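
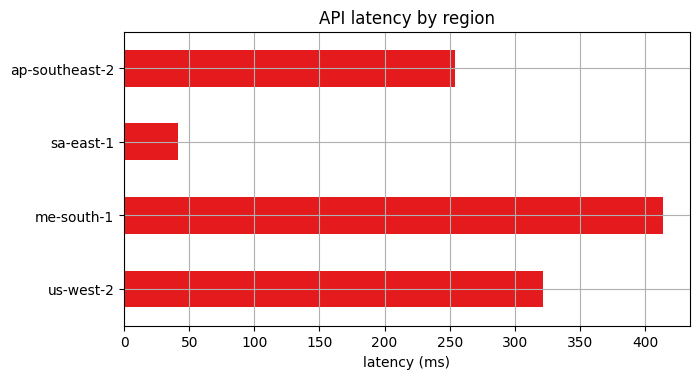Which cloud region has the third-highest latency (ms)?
Top 4: me-south-1 ≈ 400, us-west-2 ≈ 300, ap-southeast-2 ≈ 250, sa-east-1 ≈ 50.

ap-southeast-2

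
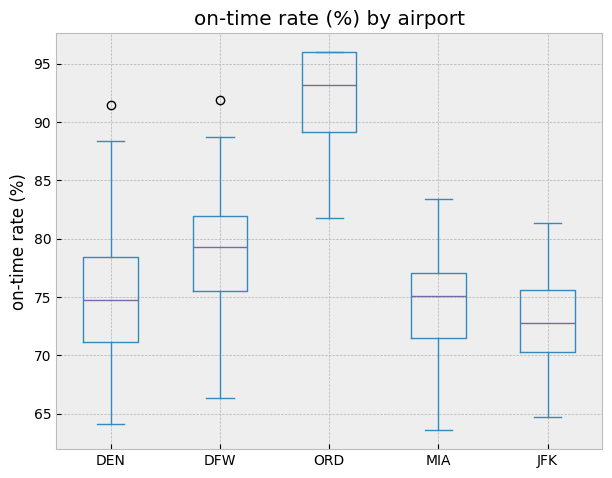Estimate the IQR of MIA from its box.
Q3 ≈ 78, Q1 ≈ 72; IQR ≈ 6.

≈ 6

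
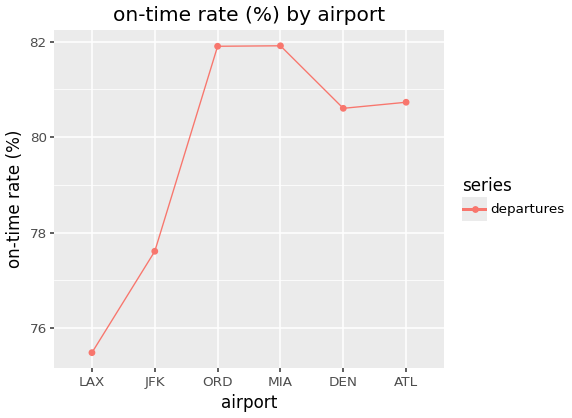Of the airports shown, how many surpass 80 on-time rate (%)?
4

Above 80: ORD, MIA, DEN, ATL.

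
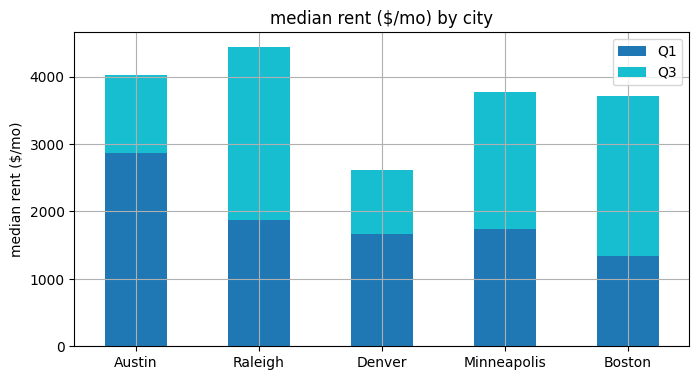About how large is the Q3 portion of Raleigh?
≈ 2500

Q3 top ≈ 4500, bottom ≈ 2000; segment ≈ 2500.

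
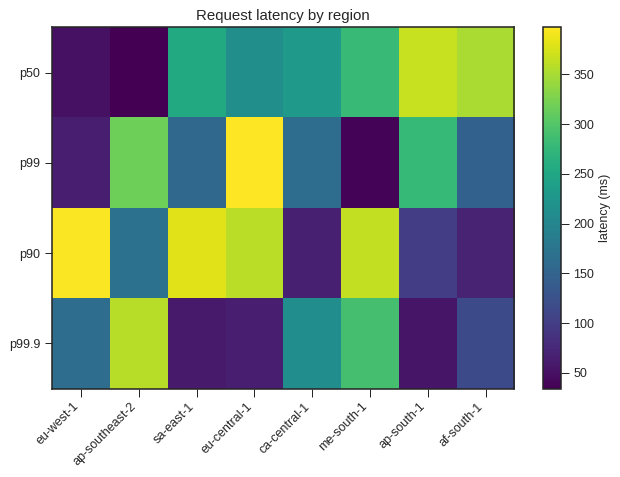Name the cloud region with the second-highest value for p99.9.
me-south-1

Top 3 for p99.9: ap-southeast-2 ≈ 350, me-south-1 ≈ 300, ca-central-1 ≈ 200.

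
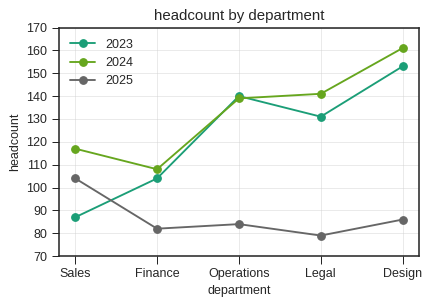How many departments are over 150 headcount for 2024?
Above 150: Design.

1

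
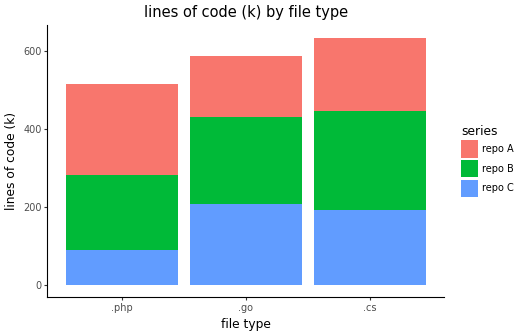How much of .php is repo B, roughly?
≈ 200

repo B top ≈ 300, bottom ≈ 100; segment ≈ 200.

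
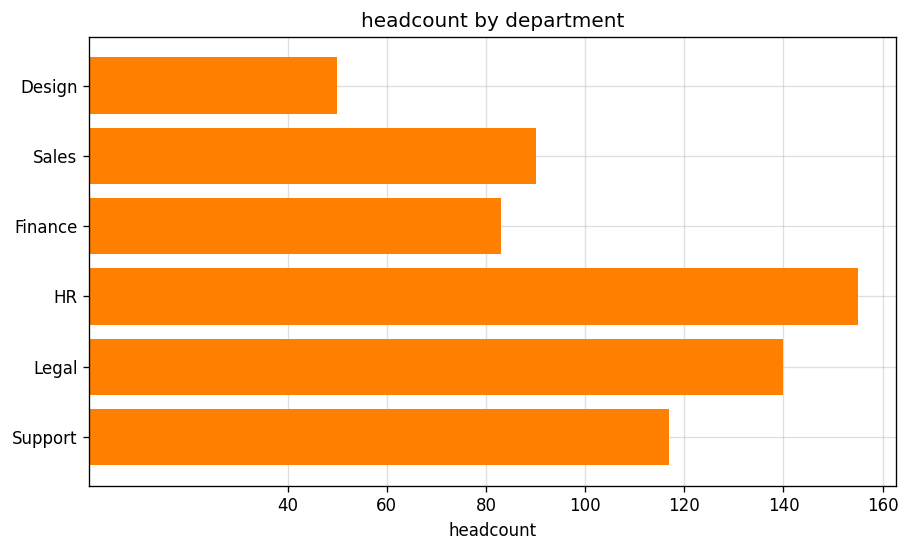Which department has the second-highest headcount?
Top 3: HR ≈ 160, Legal ≈ 140, Support ≈ 120.

Legal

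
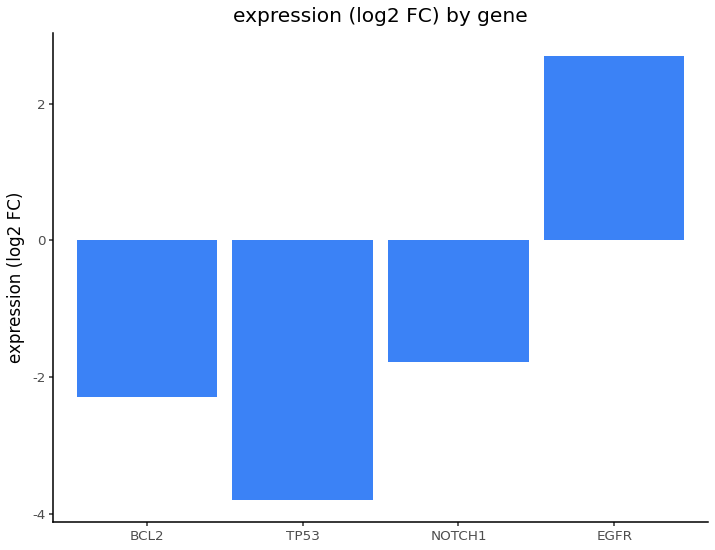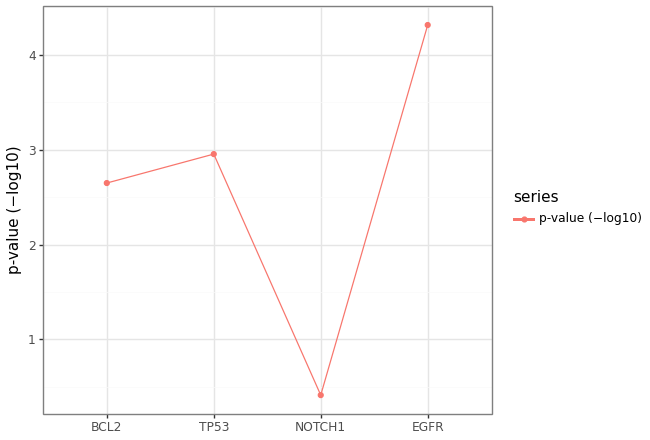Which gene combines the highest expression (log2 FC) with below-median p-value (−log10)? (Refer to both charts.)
NOTCH1

Chart 2 median p-value (−log10) ≈ 3; below-median genes: BCL2, NOTCH1. Among those, NOTCH1 has the highest expression (log2 FC) (≈ -2).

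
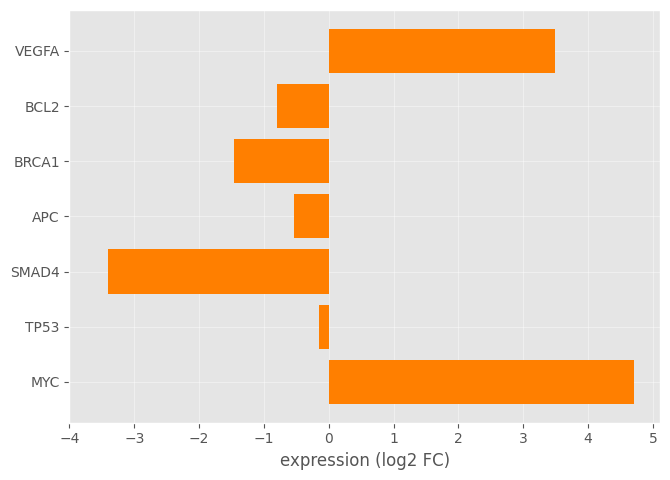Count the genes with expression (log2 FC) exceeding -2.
6

Above -2: VEGFA, BCL2, BRCA1, APC, TP53, MYC.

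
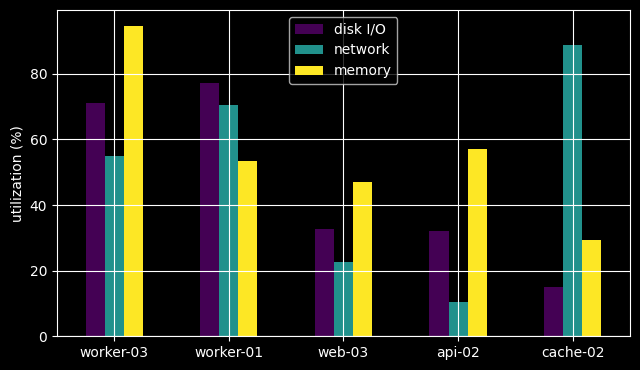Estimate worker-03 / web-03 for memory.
worker-03 ≈ 90, web-03 ≈ 50; 90/50 ≈ 1.8.

≈ 1.8×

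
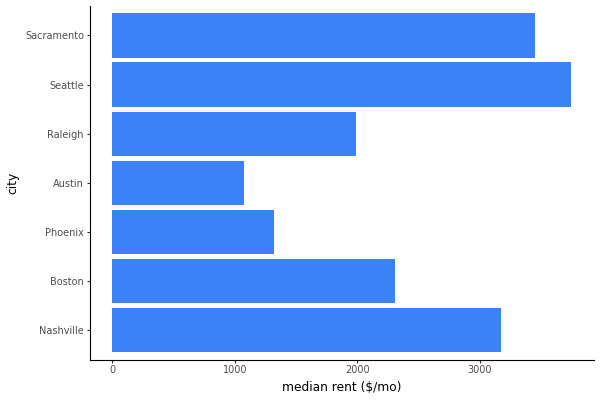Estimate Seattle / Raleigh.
Seattle ≈ 3500, Raleigh ≈ 2000; 3500/2000 ≈ 1.75.

≈ 1.75×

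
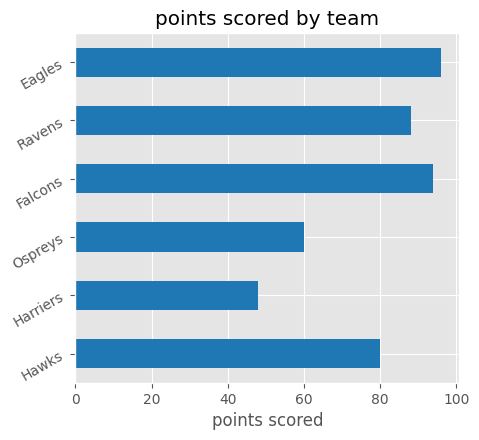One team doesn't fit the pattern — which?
Harriers ≈ 50; the rest sit between ≈ 60 and ≈ 100.

Harriers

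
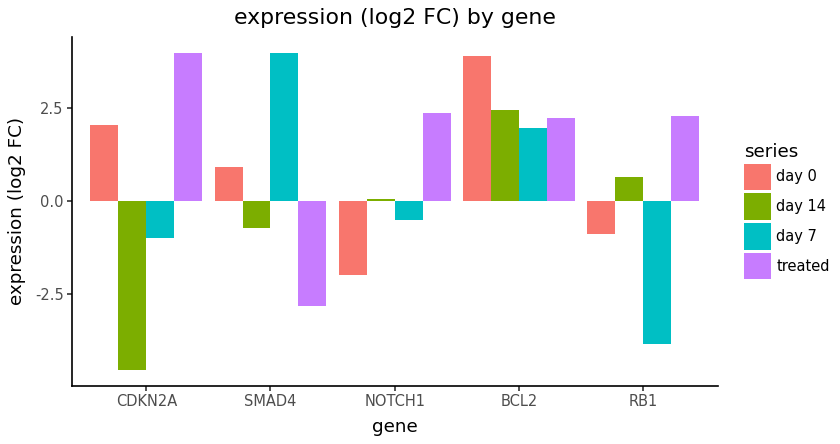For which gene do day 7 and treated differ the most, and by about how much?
SMAD4: day 7 ≈ 4, treated ≈ -3 → gap ≈ 7. Next-largest (RB1) is only ≈ 6.

SMAD4, ≈ 7 log2 FC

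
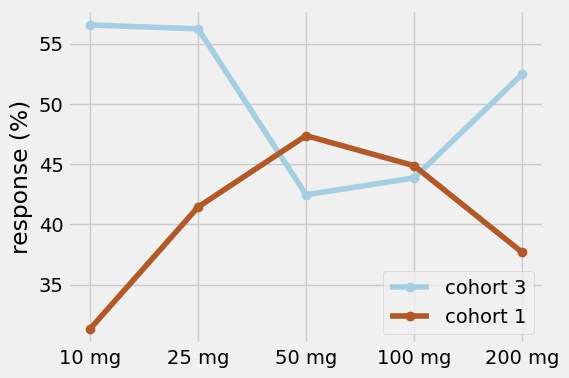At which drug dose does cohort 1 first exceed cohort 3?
25 mg: cohort 1 ≈ 40 vs cohort 3 ≈ 55 (not yet); 50 mg: cohort 1 ≈ 45 vs cohort 3 ≈ 40 (first crossover).

50 mg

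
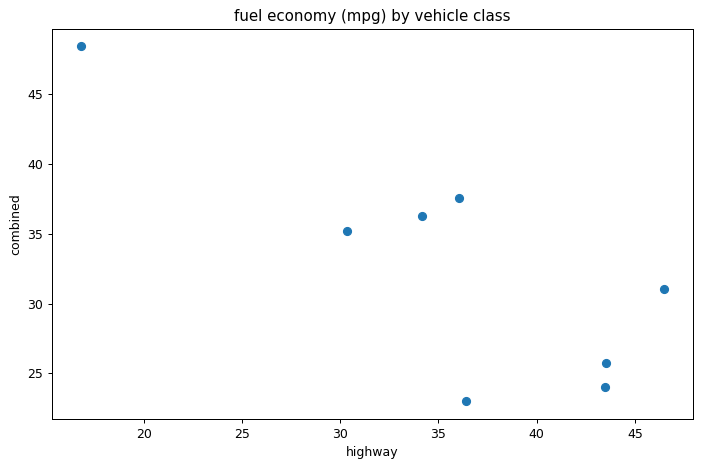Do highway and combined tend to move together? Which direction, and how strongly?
negative, strong

Points are negatively correlated; strong (|r| ≈ 0.8).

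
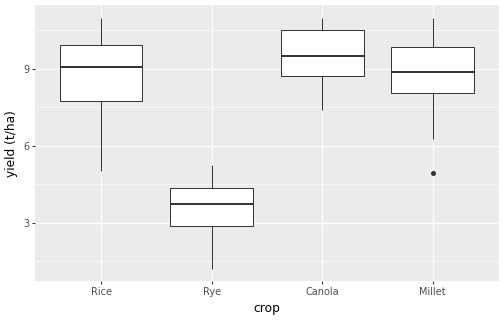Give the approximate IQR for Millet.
Q3 ≈ 10, Q1 ≈ 8; IQR ≈ 2.

≈ 2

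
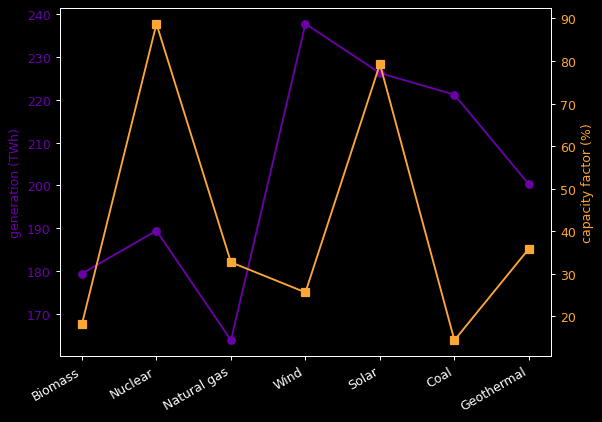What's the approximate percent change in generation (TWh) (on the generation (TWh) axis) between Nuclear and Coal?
Nuclear ≈ 190, Coal ≈ 220; (220 − 190) / 190 ≈ +15.8%.

≈ +15.8%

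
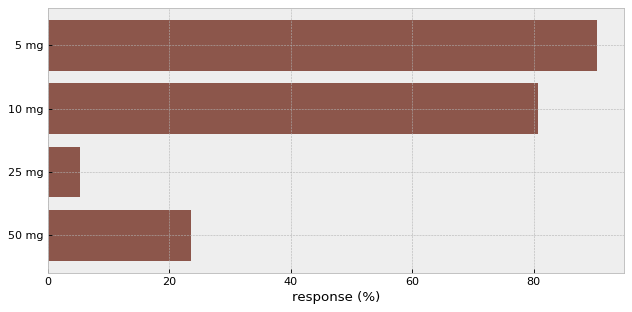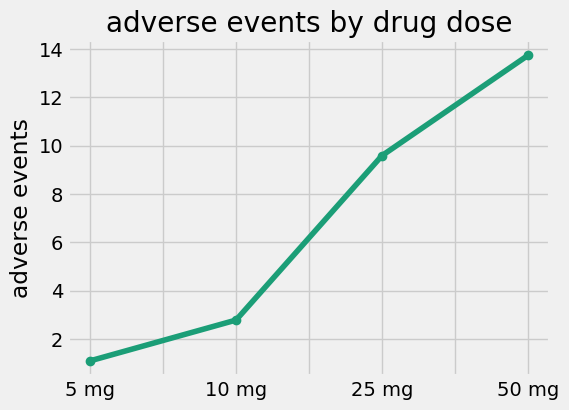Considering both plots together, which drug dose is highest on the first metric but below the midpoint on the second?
Chart 2 median adverse events ≈ 6; below-median drug doses: 5 mg, 10 mg. Among those, 5 mg has the highest response (%) (≈ 90).

5 mg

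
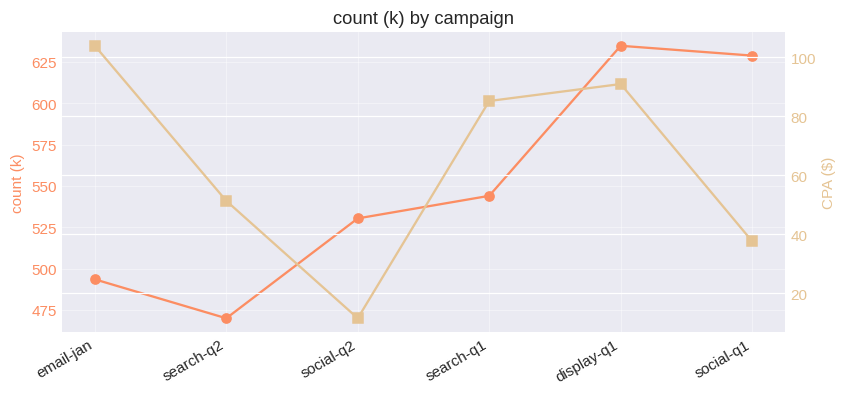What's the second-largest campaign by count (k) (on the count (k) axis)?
social-q1

Top 3 (on the count (k) axis): display-q1 ≈ 640, social-q1 ≈ 620, search-q1 ≈ 540.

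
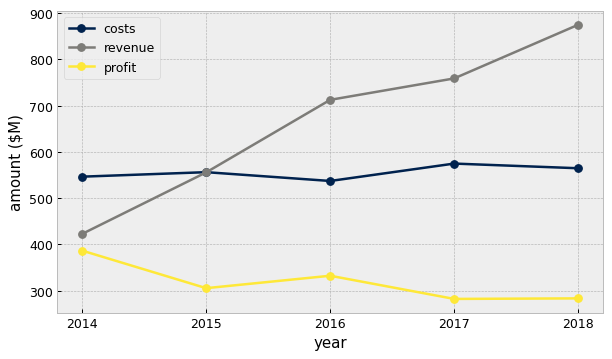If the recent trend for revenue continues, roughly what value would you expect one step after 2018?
Last three: 700, 750, 850 → slope ≈ 75/step → next ≈ 925.

≈ 925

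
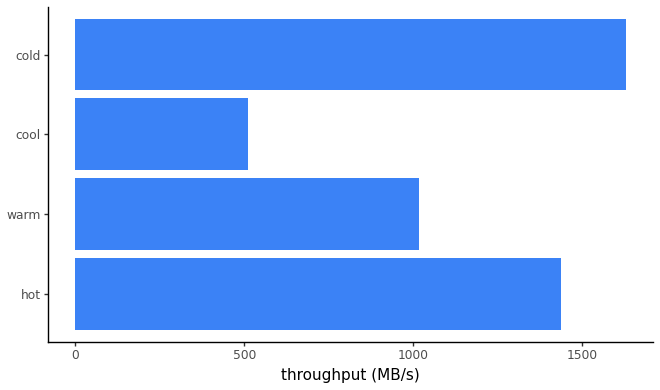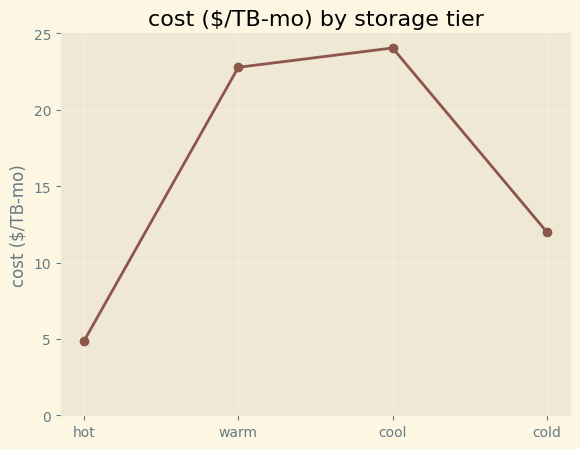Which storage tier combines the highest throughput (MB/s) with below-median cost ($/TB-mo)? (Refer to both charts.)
cold

Chart 2 median cost ($/TB-mo) ≈ 15; below-median storage tiers: hot, cold. Among those, cold has the highest throughput (MB/s) (≈ 1600).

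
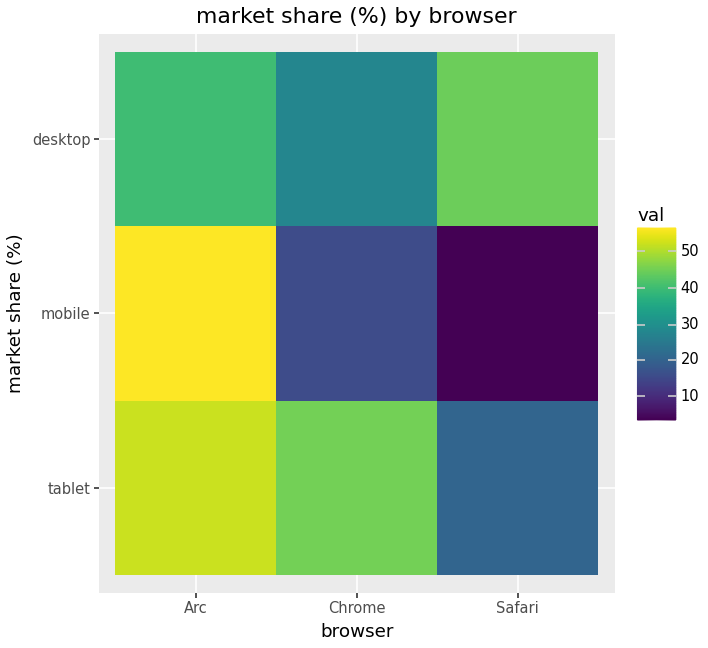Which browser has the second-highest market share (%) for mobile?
Top 3 for mobile: Arc ≈ 55, Chrome ≈ 15, Safari ≈ 5.

Chrome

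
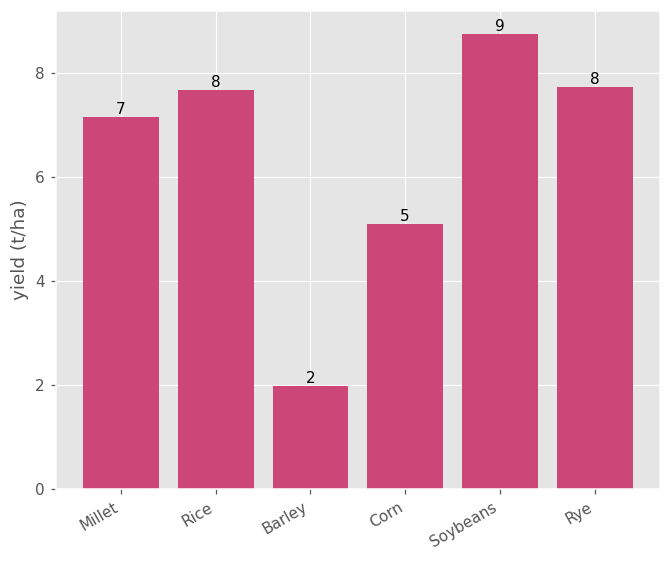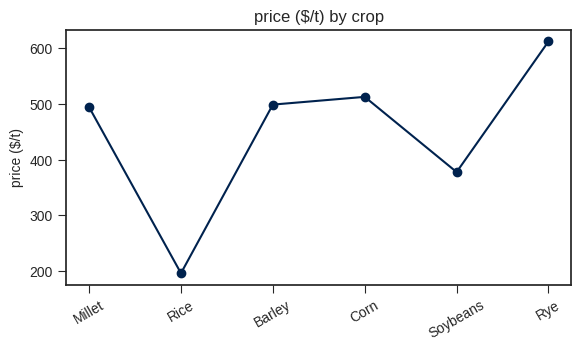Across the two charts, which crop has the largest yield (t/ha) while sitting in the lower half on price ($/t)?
Chart 2 median price ($/t) ≈ 500; below-median crops: Millet, Rice, Soybeans. Among those, Soybeans has the highest yield (t/ha) (≈ 9).

Soybeans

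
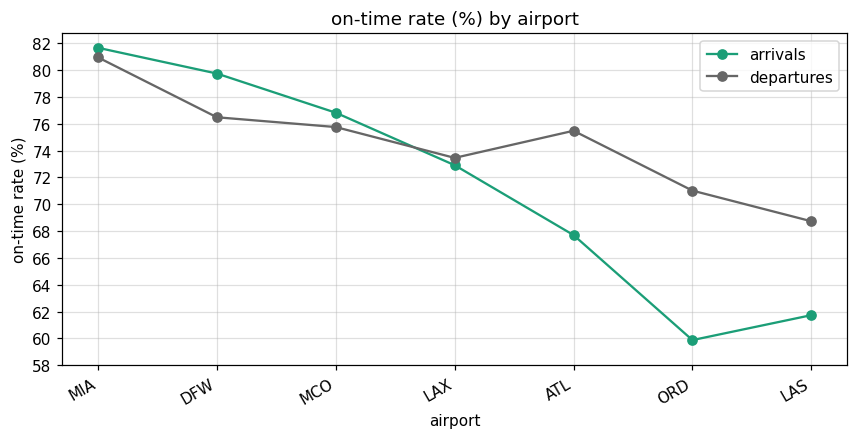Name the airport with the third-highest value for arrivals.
MCO

Top 4 for arrivals: MIA ≈ 82, DFW ≈ 80, MCO ≈ 76, LAX ≈ 72.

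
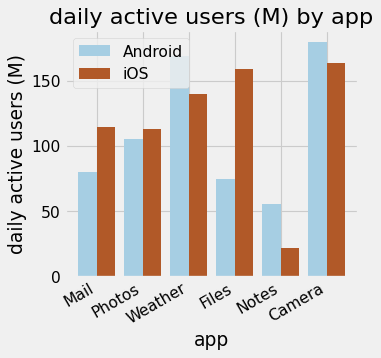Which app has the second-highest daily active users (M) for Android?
Top 3 for Android: Camera ≈ 180, Weather ≈ 160, Photos ≈ 100.

Weather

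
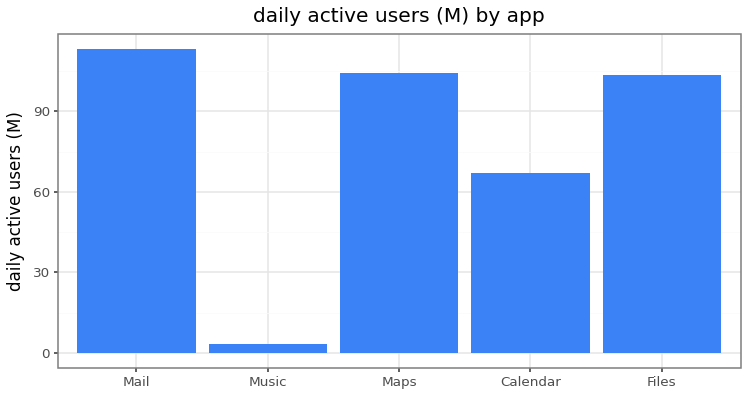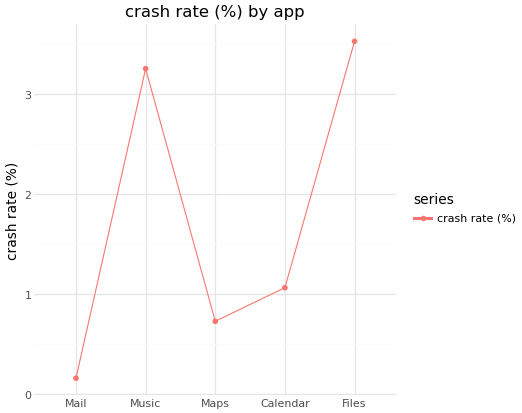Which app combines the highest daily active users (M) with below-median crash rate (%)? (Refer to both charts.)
Mail

Chart 2 median crash rate (%) ≈ 1; below-median apps: Mail, Maps. Among those, Mail has the highest daily active users (M) (≈ 120).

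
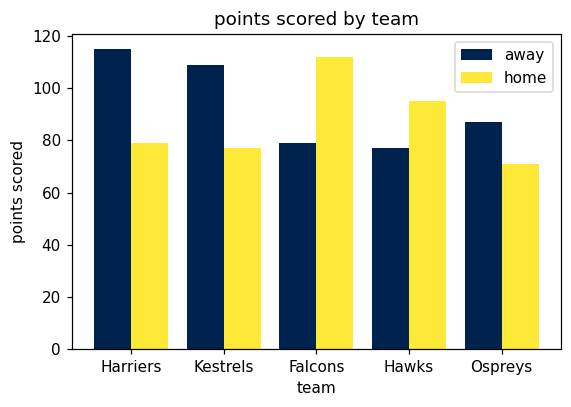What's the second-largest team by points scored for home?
Top 3 for home: Falcons ≈ 110, Hawks ≈ 100, Harriers ≈ 80.

Hawks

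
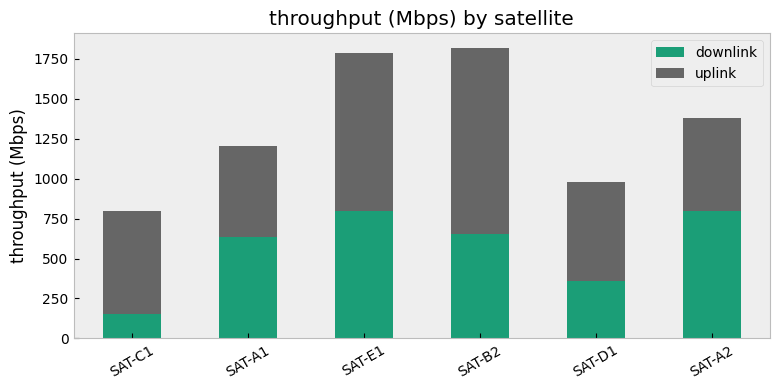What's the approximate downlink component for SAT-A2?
downlink top ≈ 800, bottom ≈ 0; segment ≈ 800.

≈ 800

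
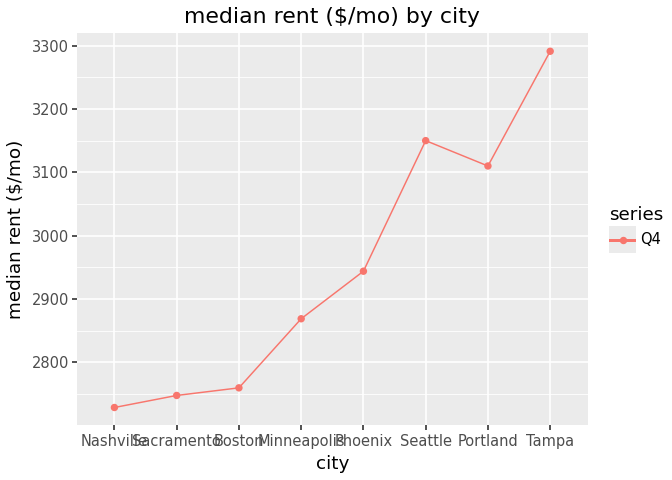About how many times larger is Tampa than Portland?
≈ 1.06×

Tampa ≈ 3300, Portland ≈ 3100; 3300/3100 ≈ 1.06.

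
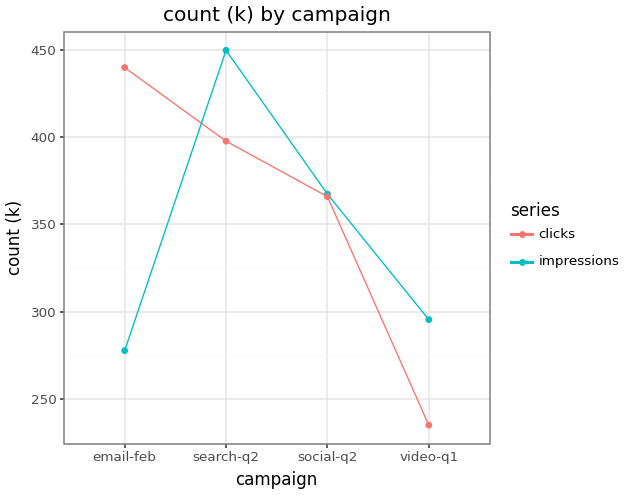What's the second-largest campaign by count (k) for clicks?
Top 3 for clicks: email-feb ≈ 440, search-q2 ≈ 400, social-q2 ≈ 360.

search-q2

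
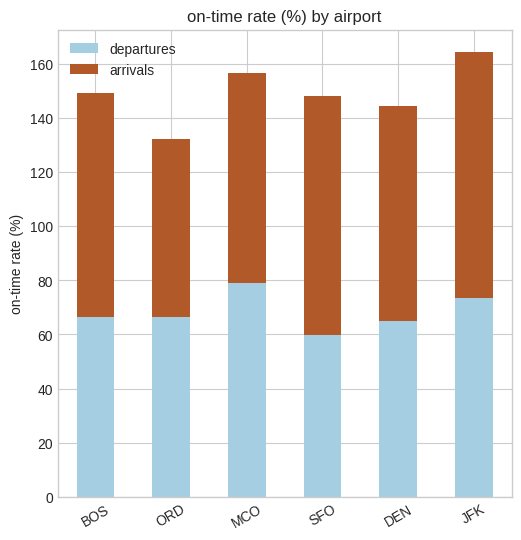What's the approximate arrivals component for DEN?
arrivals top ≈ 140, bottom ≈ 60; segment ≈ 80.

≈ 80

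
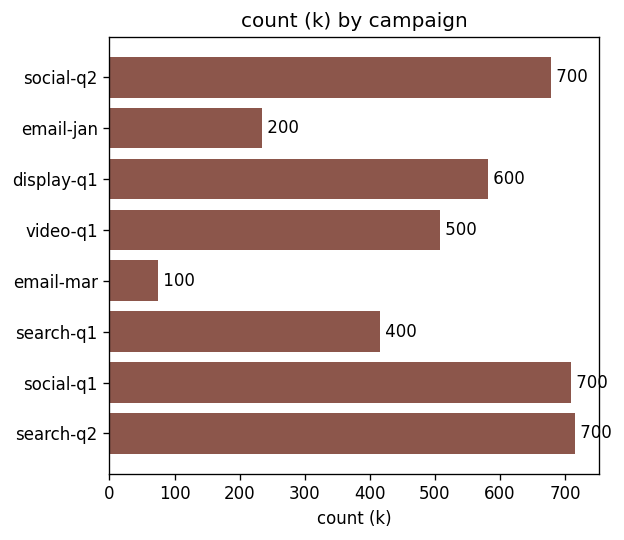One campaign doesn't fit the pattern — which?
email-mar

email-mar ≈ 100; the rest sit between ≈ 200 and ≈ 700.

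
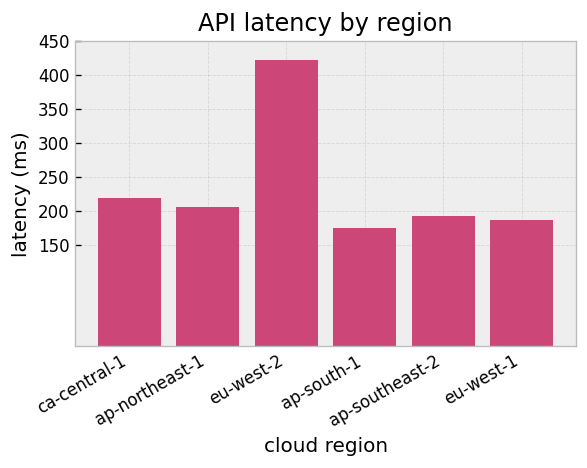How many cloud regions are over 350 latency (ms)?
Above 350: eu-west-2.

1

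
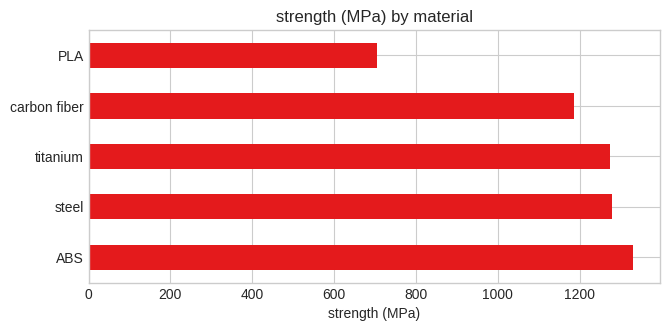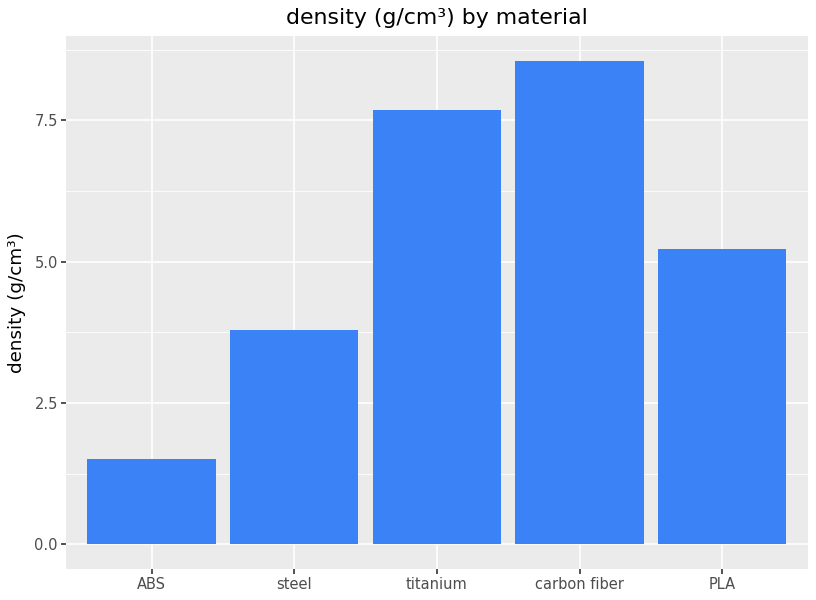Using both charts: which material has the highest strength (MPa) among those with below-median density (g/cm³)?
ABS

Chart 2 median density (g/cm³) ≈ 5; below-median materials: ABS, steel. Among those, ABS has the highest strength (MPa) (≈ 1400).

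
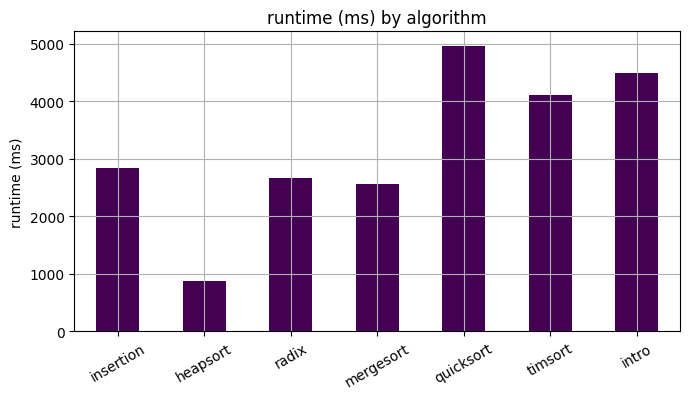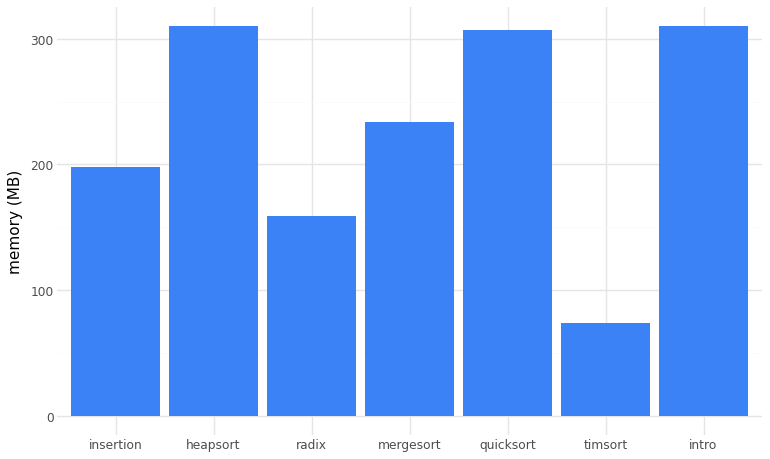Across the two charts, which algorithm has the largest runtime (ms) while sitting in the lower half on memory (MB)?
Chart 2 median memory (MB) ≈ 250; below-median algorithms: insertion, radix, timsort. Among those, timsort has the highest runtime (ms) (≈ 4000).

timsort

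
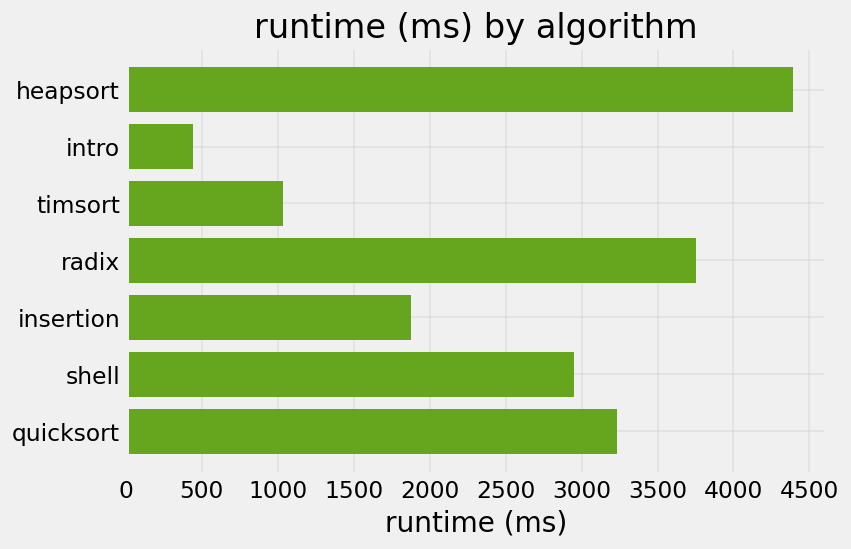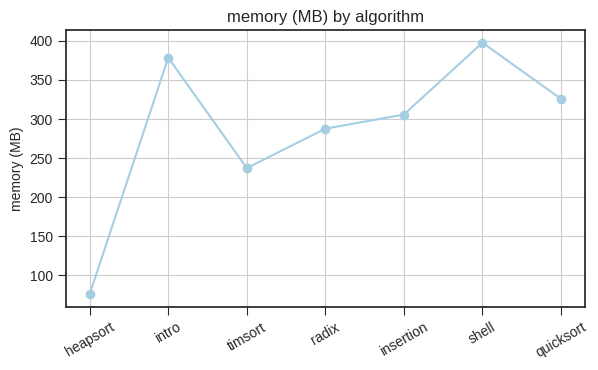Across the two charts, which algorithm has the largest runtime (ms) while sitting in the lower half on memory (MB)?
heapsort

Chart 2 median memory (MB) ≈ 300; below-median algorithms: heapsort, timsort, radix. Among those, heapsort has the highest runtime (ms) (≈ 4500).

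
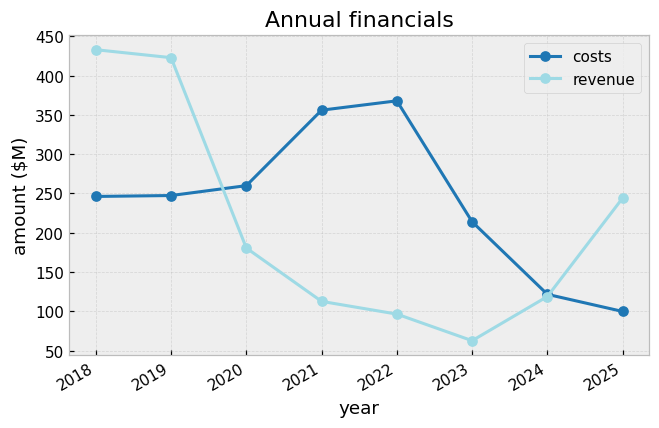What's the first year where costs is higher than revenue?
2020

2019: costs ≈ 250 vs revenue ≈ 400 (not yet); 2020: costs ≈ 250 vs revenue ≈ 200 (first crossover).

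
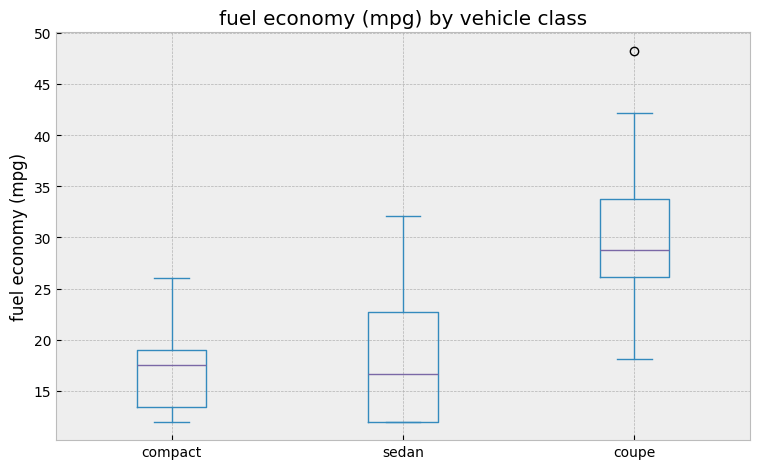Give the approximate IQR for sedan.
Q3 ≈ 22, Q1 ≈ 12; IQR ≈ 10.

≈ 10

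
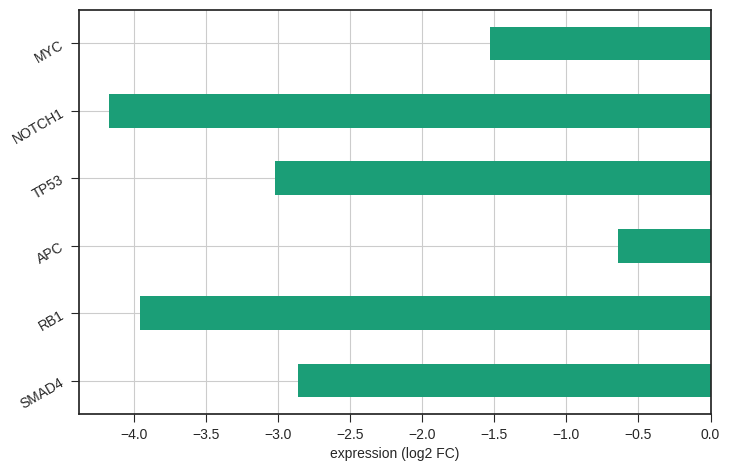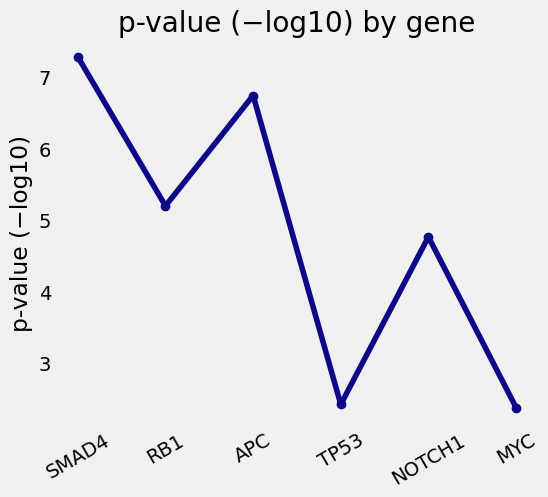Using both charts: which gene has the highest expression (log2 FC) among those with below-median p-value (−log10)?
MYC

Chart 2 median p-value (−log10) ≈ 5; below-median genes: TP53, NOTCH1, MYC. Among those, MYC has the highest expression (log2 FC) (≈ -2).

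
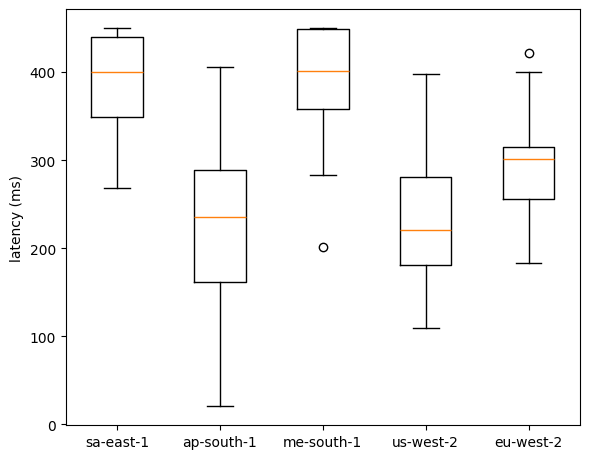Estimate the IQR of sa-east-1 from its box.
≈ 100

Q3 ≈ 440, Q1 ≈ 340; IQR ≈ 100.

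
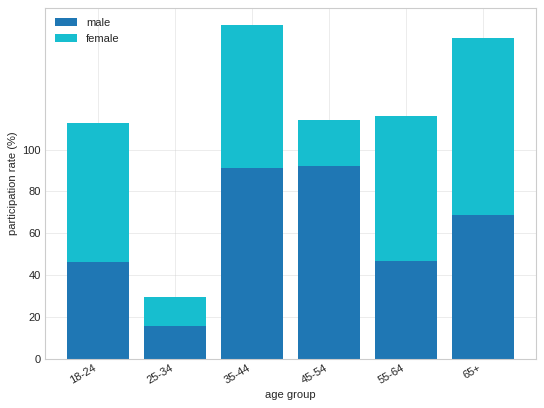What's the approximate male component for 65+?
≈ 60

male top ≈ 60, bottom ≈ 0; segment ≈ 60.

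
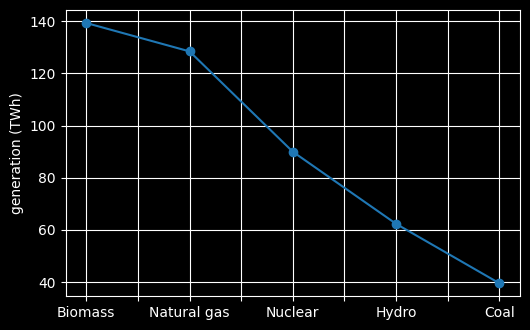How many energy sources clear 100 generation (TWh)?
2

Above 100: Biomass, Natural gas.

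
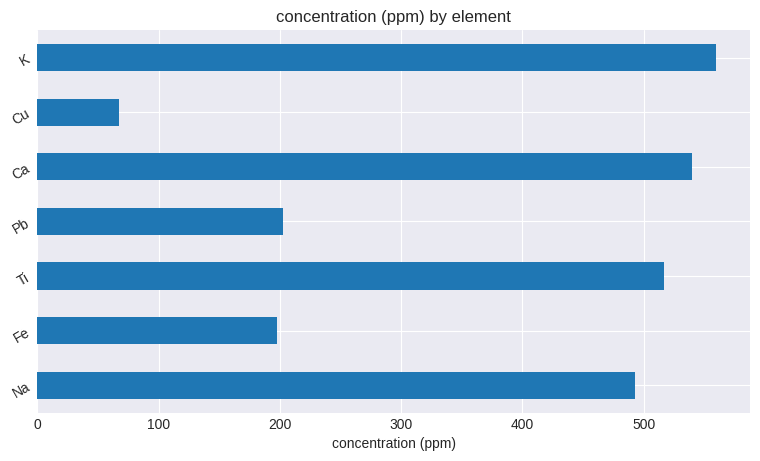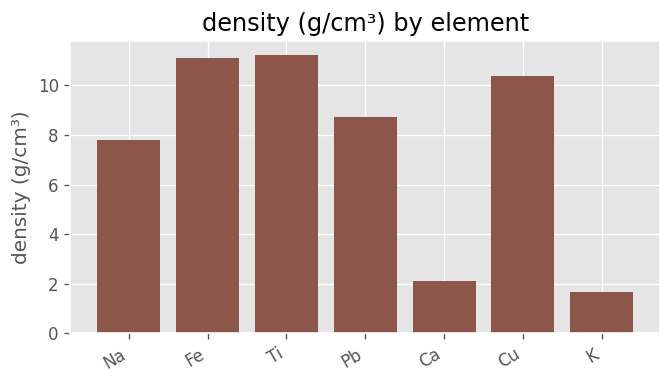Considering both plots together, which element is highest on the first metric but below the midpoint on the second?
Chart 2 median density (g/cm³) ≈ 8; below-median elements: Na, Ca, K. Among those, K has the highest concentration (ppm) (≈ 600).

K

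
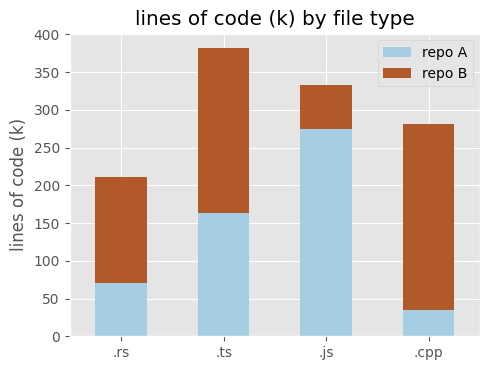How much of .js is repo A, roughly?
repo A top ≈ 250, bottom ≈ 0; segment ≈ 250.

≈ 250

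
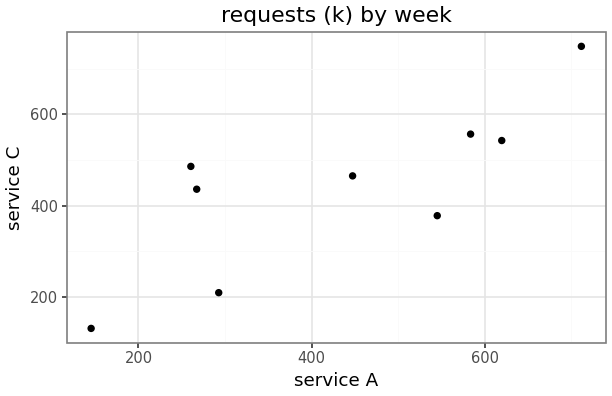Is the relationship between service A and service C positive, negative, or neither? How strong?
Points are positively correlated; strong (|r| ≈ 0.8).

positive, strong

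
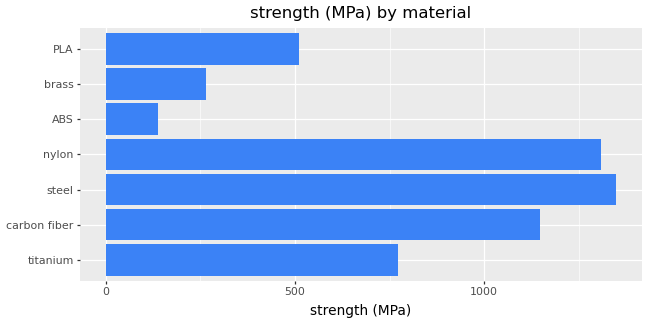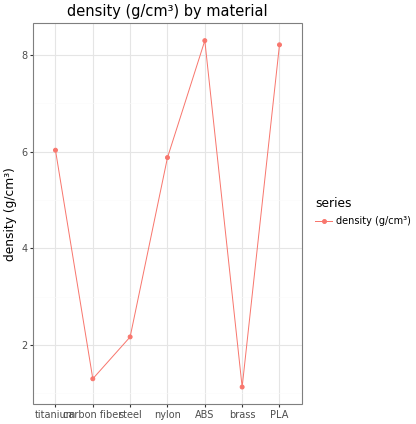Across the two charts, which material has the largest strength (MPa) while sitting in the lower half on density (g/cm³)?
steel

Chart 2 median density (g/cm³) ≈ 6; below-median materials: carbon fiber, steel, brass. Among those, steel has the highest strength (MPa) (≈ 1400).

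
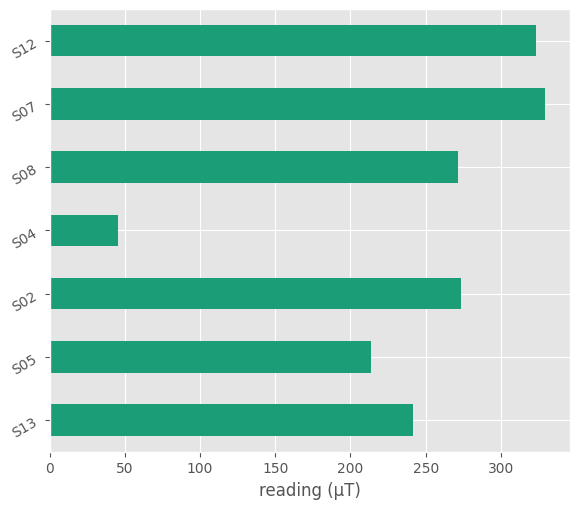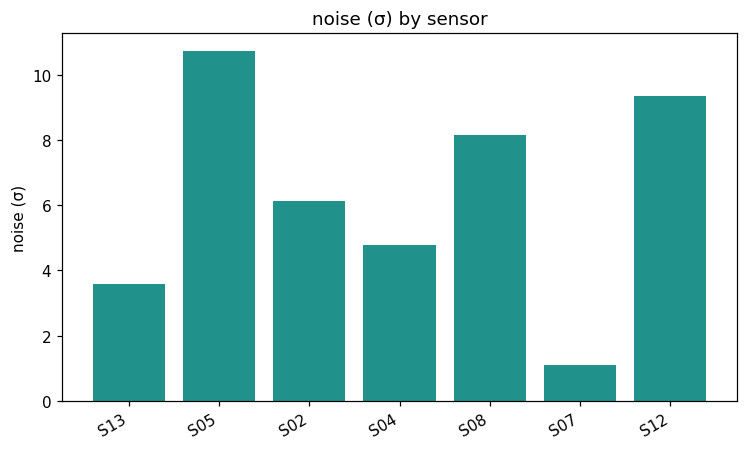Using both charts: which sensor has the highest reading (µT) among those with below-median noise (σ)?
S07

Chart 2 median noise (σ) ≈ 6; below-median sensors: S13, S04, S07. Among those, S07 has the highest reading (µT) (≈ 350).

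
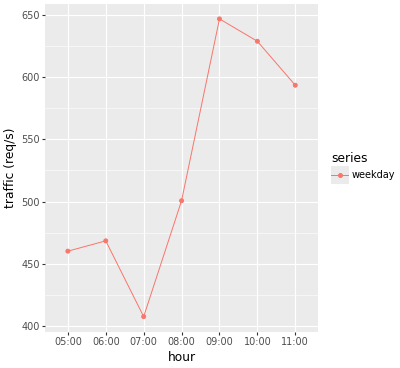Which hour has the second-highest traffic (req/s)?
Top 3: 09:00 ≈ 640, 10:00 ≈ 620, 11:00 ≈ 600.

10:00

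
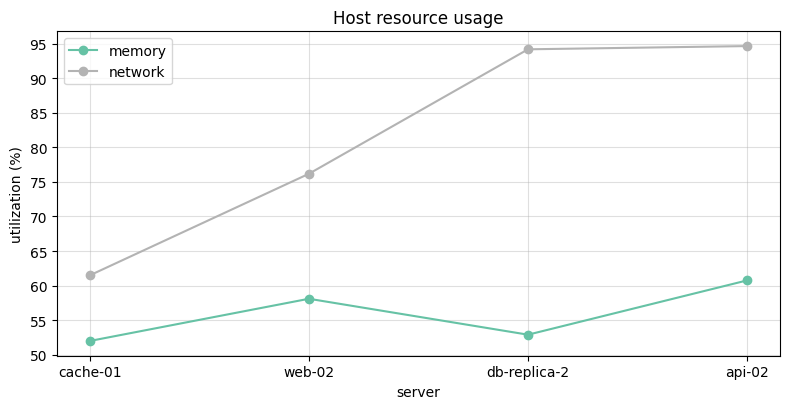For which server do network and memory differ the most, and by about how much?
db-replica-2, ≈ 40 %

db-replica-2: network ≈ 95, memory ≈ 55 → gap ≈ 40. Next-largest (api-02) is only ≈ 35.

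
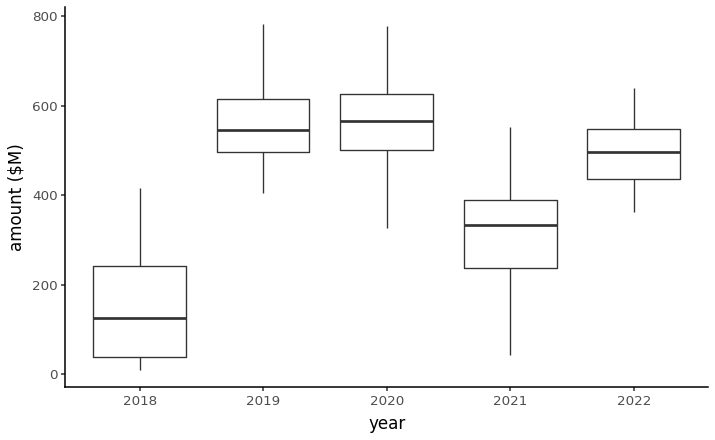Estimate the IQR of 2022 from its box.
Q3 ≈ 550, Q1 ≈ 450; IQR ≈ 100.

≈ 100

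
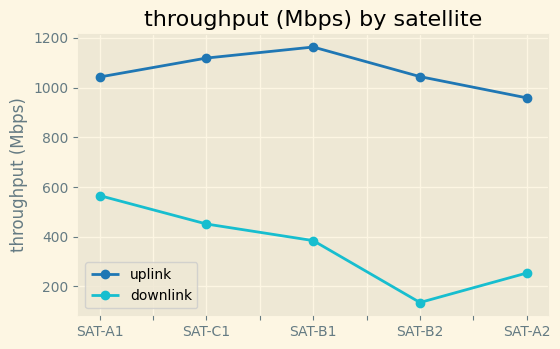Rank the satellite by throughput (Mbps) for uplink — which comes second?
Top 3 for uplink: SAT-B1 ≈ 1200, SAT-C1 ≈ 1100, SAT-B2 ≈ 1000.

SAT-C1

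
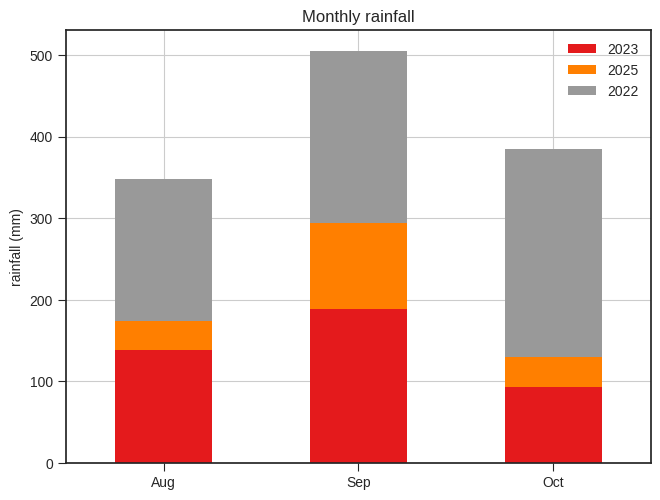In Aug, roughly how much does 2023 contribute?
2023 top ≈ 150, bottom ≈ 0; segment ≈ 150.

≈ 150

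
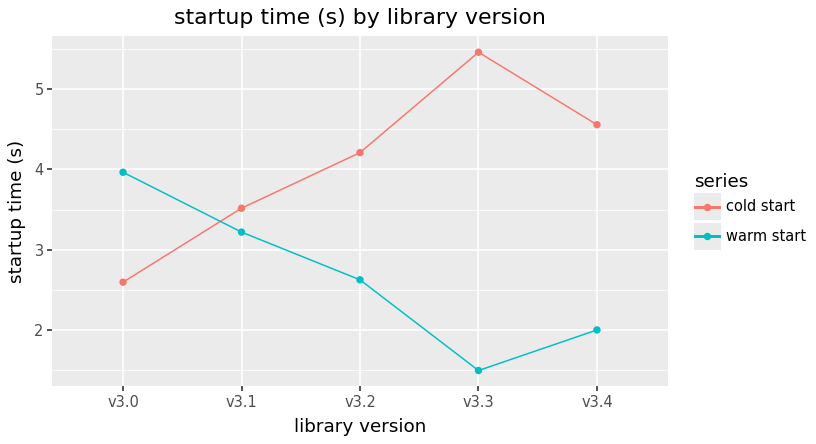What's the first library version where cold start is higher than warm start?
v3.0: cold start ≈ 2.5 vs warm start ≈ 4.0 (not yet); v3.1: cold start ≈ 3.5 vs warm start ≈ 3.0 (first crossover).

v3.1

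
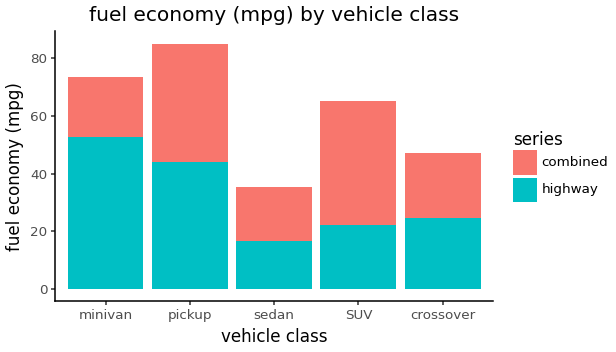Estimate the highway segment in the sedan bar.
≈ 20

highway top ≈ 20, bottom ≈ 0; segment ≈ 20.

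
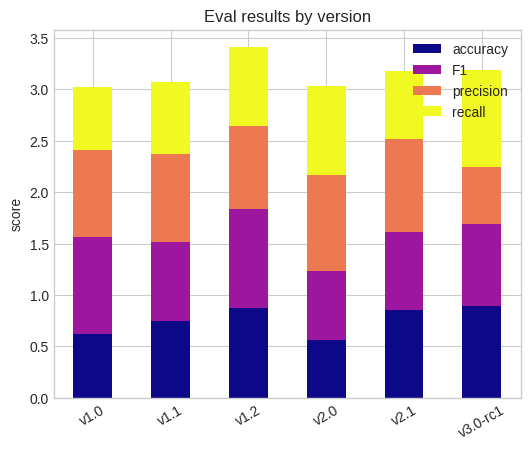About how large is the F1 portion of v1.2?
≈ 1.0

F1 top ≈ 2.0, bottom ≈ 1.0; segment ≈ 1.0.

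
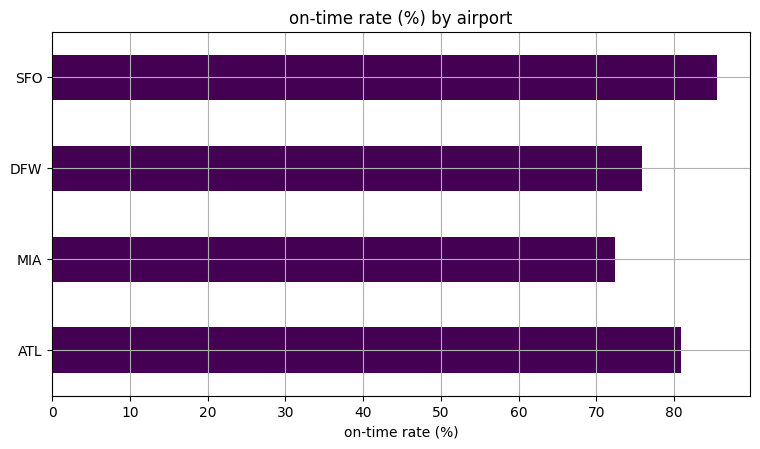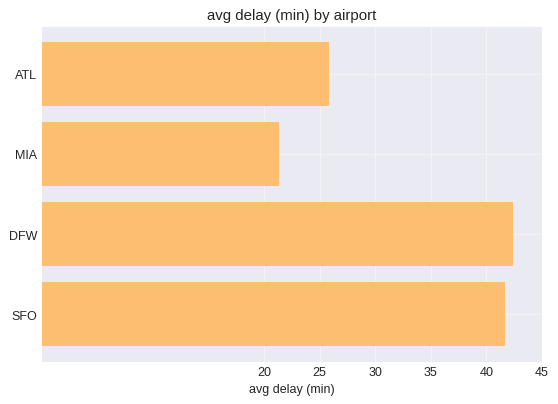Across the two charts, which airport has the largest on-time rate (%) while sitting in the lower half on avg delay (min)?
Chart 2 median avg delay (min) ≈ 35; below-median airports: ATL, MIA. Among those, ATL has the highest on-time rate (%) (≈ 80).

ATL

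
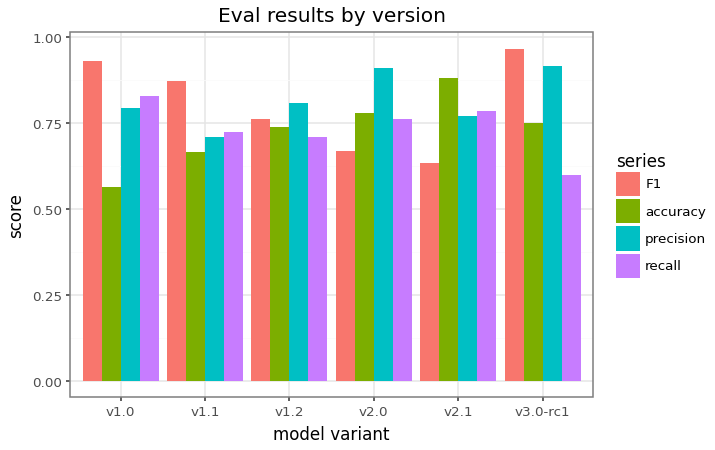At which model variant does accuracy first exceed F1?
v1.2: accuracy ≈ 0.7 vs F1 ≈ 0.8 (not yet); v2.0: accuracy ≈ 0.8 vs F1 ≈ 0.7 (first crossover).

v2.0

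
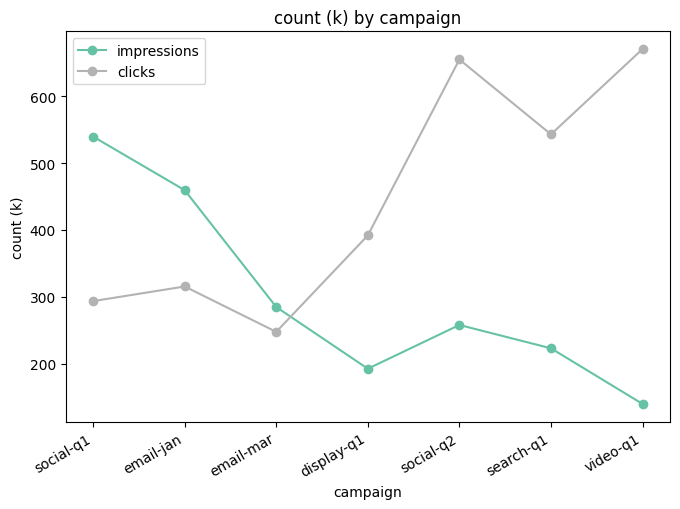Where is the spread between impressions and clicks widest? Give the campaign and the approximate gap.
video-q1: impressions ≈ 150, clicks ≈ 650 → gap ≈ 500. Next-largest (social-q2) is only ≈ 400.

video-q1, ≈ 500 k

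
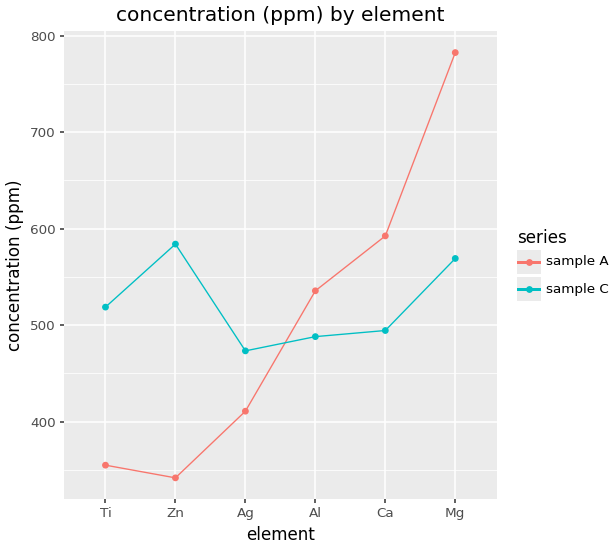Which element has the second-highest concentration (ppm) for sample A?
Ca

Top 3 for sample A: Mg ≈ 800, Ca ≈ 600, Al ≈ 550.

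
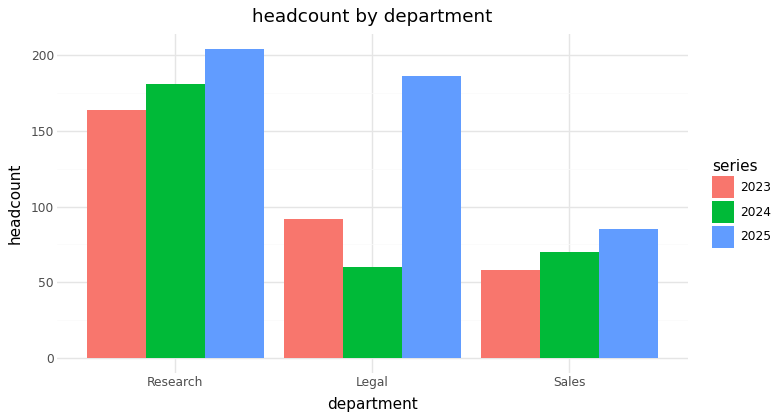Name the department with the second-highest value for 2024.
Sales

Top 3 for 2024: Research ≈ 180, Sales ≈ 80, Legal ≈ 60.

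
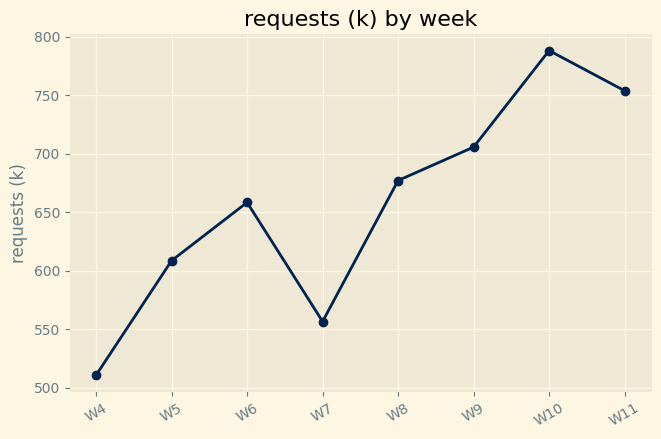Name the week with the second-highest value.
W11

Top 3: W10 ≈ 800, W11 ≈ 750, W9 ≈ 700.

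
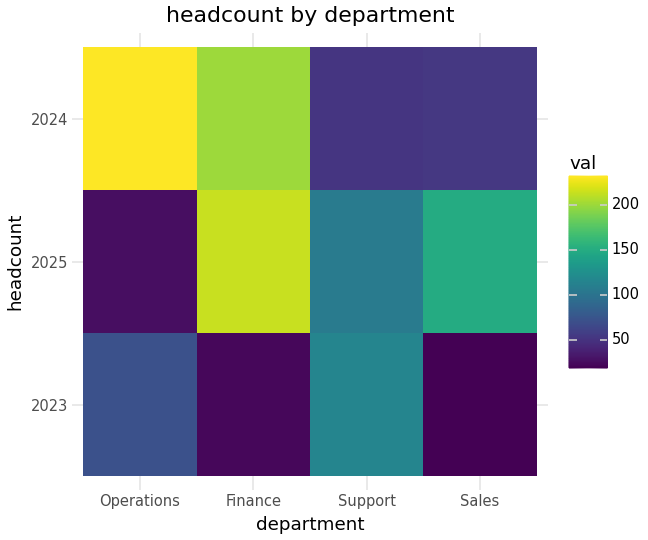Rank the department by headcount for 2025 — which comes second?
Top 3 for 2025: Finance ≈ 220, Sales ≈ 140, Support ≈ 100.

Sales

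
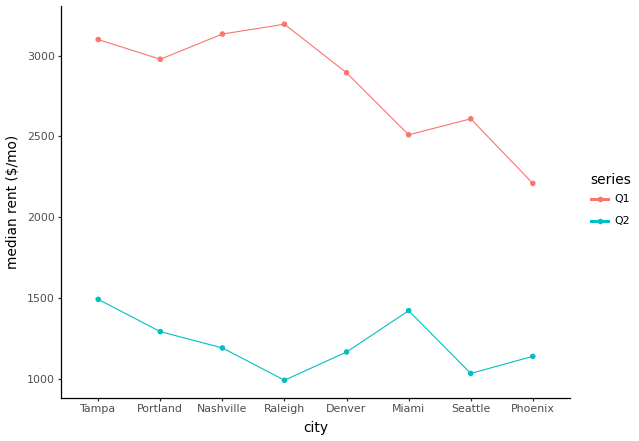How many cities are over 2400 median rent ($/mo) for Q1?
Above 2400: Tampa, Portland, Nashville, Raleigh, Denver, Miami, Seattle.

7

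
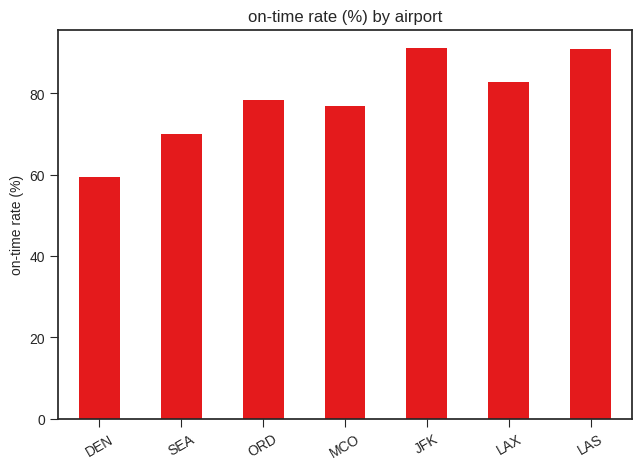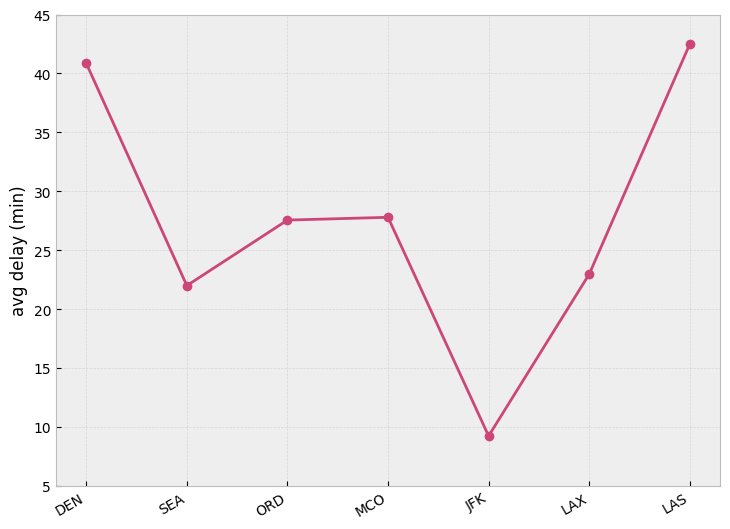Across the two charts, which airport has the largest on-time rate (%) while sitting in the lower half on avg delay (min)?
Chart 2 median avg delay (min) ≈ 30; below-median airports: SEA, JFK, LAX. Among those, JFK has the highest on-time rate (%) (≈ 90).

JFK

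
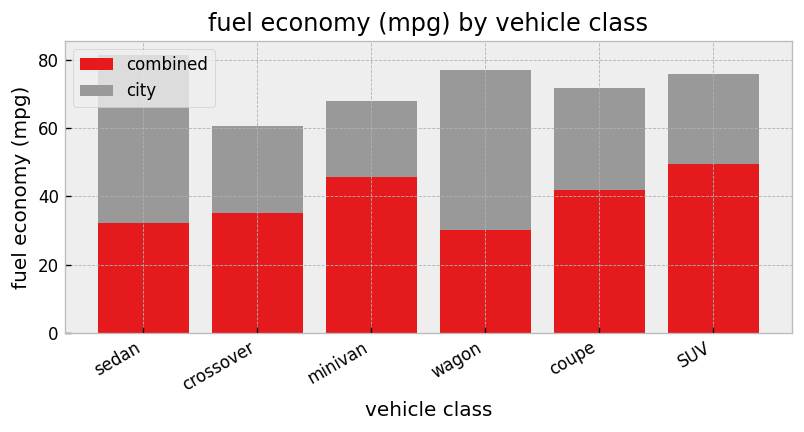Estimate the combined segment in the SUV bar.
≈ 50

combined top ≈ 50, bottom ≈ 0; segment ≈ 50.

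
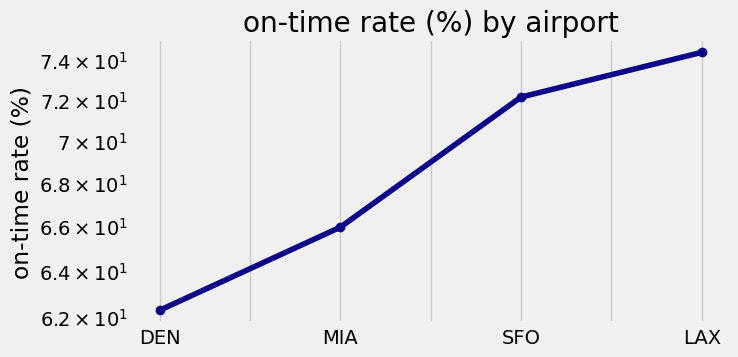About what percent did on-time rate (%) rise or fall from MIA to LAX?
MIA ≈ 66, LAX ≈ 74; (74 − 66) / 66 ≈ +12.1%.

≈ +12.1%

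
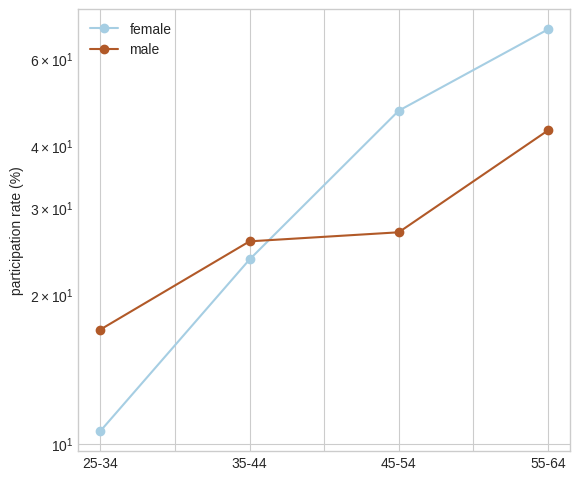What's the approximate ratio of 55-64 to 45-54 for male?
55-64 ≈ 45, 45-54 ≈ 25; 45/25 ≈ 1.8.

≈ 1.8×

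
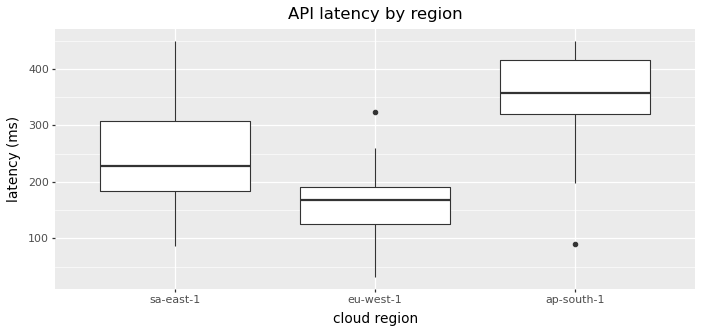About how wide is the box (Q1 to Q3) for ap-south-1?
≈ 100

Q3 ≈ 420, Q1 ≈ 320; IQR ≈ 100.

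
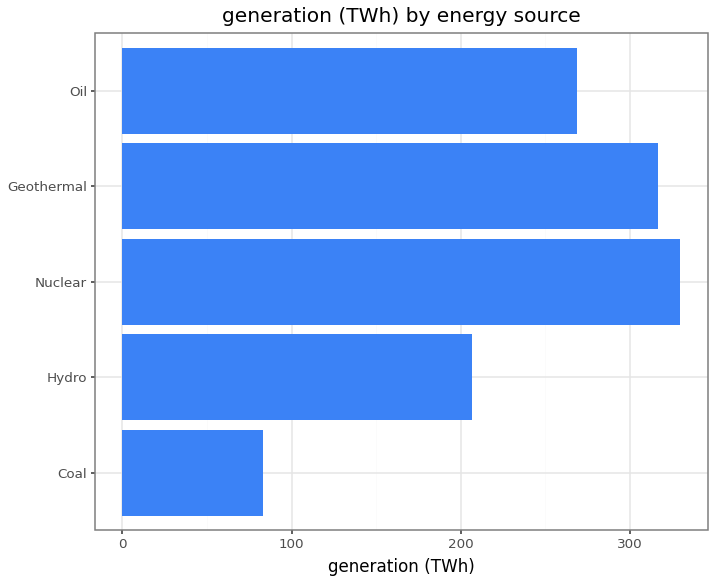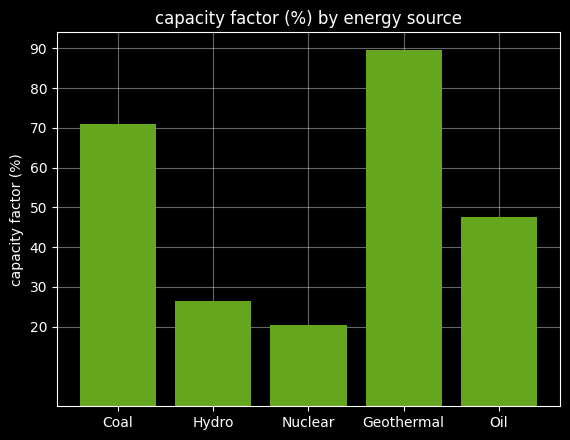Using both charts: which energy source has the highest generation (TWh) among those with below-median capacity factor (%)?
Nuclear

Chart 2 median capacity factor (%) ≈ 50; below-median energy sources: Hydro, Nuclear. Among those, Nuclear has the highest generation (TWh) (≈ 350).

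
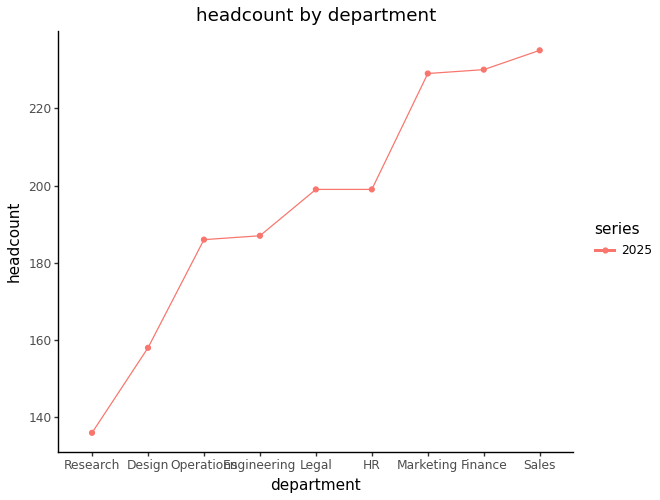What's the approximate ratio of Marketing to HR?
Marketing ≈ 230, HR ≈ 200; 230/200 ≈ 1.15.

≈ 1.15×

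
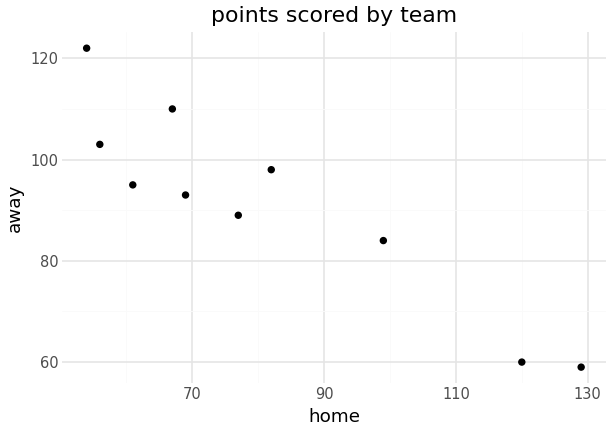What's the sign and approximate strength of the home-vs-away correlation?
negative, strong

Points are negatively correlated; strong (|r| ≈ 0.9).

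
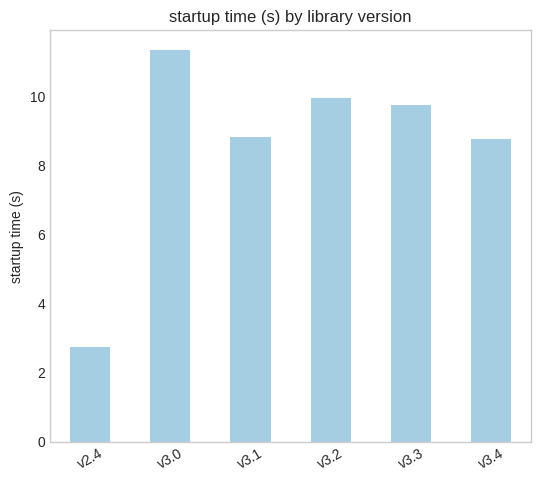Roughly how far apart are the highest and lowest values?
≈ 8

Max v3.0 ≈ 11, min v2.4 ≈ 3; range ≈ 8.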